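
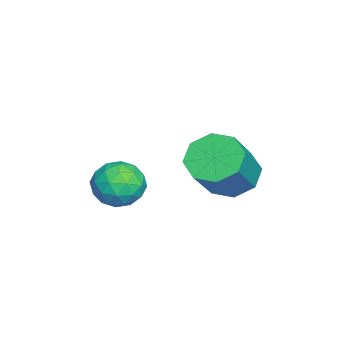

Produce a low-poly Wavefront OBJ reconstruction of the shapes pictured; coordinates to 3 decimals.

v 2.601 0.866 -2.343
v 3.125 1.704 -2.593
v 4.402 1.333 -1.167
v 3.879 0.494 -0.917
v 2.571 1.845 -2.061
v 3.848 1.474 -0.635
v 2.036 1.412 -1.694
v 3.313 1.041 -0.268
v 1.831 0.659 -1.707
v 3.108 0.288 -0.281
v 2.078 0.027 -2.093
v 3.355 -0.344 -0.667
v 2.632 -0.114 -2.625
v 3.909 -0.485 -1.199
v 3.167 0.319 -2.992
v 4.444 -0.052 -1.566
v 3.372 1.072 -2.979
v 4.649 0.701 -1.553
v 4.349 -2.542 -3.224
v 4.672 -2.912 -2.403
v 3.008 -2.188 -2.537
v 3.331 -2.558 -1.716
v 3.71 -1.749 -2.058
v 4.539 -1.967 -2.483
v 3.141 -3.133 -2.457
v 3.97 -3.351 -2.882
v 3.926 -3.277 -1.929
v 4.277 -2.422 -1.682
v 3.403 -2.678 -3.258
v 3.754 -1.823 -3.011
v 4.629 -2.758 -2.874
v 3.051 -2.342 -2.066
v 3.274 -1.867 -2.267
v 3.464 -2.084 -1.785
v 4.55 -2.203 -2.921
v 4.74 -2.42 -2.438
v 4.174 -1.737 -2.235
v 2.94 -2.68 -2.502
v 3.13 -2.897 -2.019
v 4.216 -3.016 -3.155
v 4.406 -3.233 -2.673
v 3.506 -3.363 -2.705
v 4.38 -3.19 -2.112
v 3.591 -2.982 -1.709
v 3.479 -3.32 -2.145
v 3.967 -3.448 -2.394
v 4.586 -2.687 -1.967
v 3.797 -2.479 -1.564
v 4.02 -2.004 -1.765
v 4.508 -2.132 -2.014
v 4.147 -2.902 -1.689
v 3.883 -2.621 -3.376
v 3.094 -2.413 -2.973
v 3.172 -2.968 -2.926
v 3.66 -3.096 -3.175
v 4.089 -2.118 -3.231
v 3.3 -1.91 -2.828
v 3.713 -1.652 -2.546
v 4.201 -1.78 -2.795
v 3.533 -2.198 -3.251
f 2 1 5
f 2 5 3
f 3 5 6
f 3 6 4
f 5 1 7
f 5 7 6
f 6 7 8
f 6 8 4
f 7 1 9
f 7 9 8
f 8 9 10
f 8 10 4
f 9 1 11
f 9 11 10
f 10 11 12
f 10 12 4
f 11 1 13
f 11 13 12
f 12 13 14
f 12 14 4
f 13 1 15
f 13 15 14
f 14 15 16
f 14 16 4
f 15 1 17
f 15 17 16
f 16 17 18
f 16 18 4
f 17 1 2
f 17 2 18
f 18 2 3
f 18 3 4
f 19 56 35
f 56 30 59
f 35 59 24
f 56 59 35
f 19 35 31
f 35 24 36
f 31 36 20
f 35 36 31
f 19 31 40
f 31 20 41
f 40 41 26
f 31 41 40
f 19 40 52
f 40 26 55
f 52 55 29
f 40 55 52
f 19 52 56
f 52 29 60
f 56 60 30
f 52 60 56
f 20 36 47
f 36 24 50
f 47 50 28
f 36 50 47
f 24 59 37
f 59 30 58
f 37 58 23
f 59 58 37
f 30 60 57
f 60 29 53
f 57 53 21
f 60 53 57
f 29 55 54
f 55 26 42
f 54 42 25
f 55 42 54
f 26 41 46
f 41 20 43
f 46 43 27
f 41 43 46
f 22 48 34
f 48 28 49
f 34 49 23
f 48 49 34
f 22 34 32
f 34 23 33
f 32 33 21
f 34 33 32
f 22 32 39
f 32 21 38
f 39 38 25
f 32 38 39
f 22 39 44
f 39 25 45
f 44 45 27
f 39 45 44
f 22 44 48
f 44 27 51
f 48 51 28
f 44 51 48
f 23 49 37
f 49 28 50
f 37 50 24
f 49 50 37
f 21 33 57
f 33 23 58
f 57 58 30
f 33 58 57
f 25 38 54
f 38 21 53
f 54 53 29
f 38 53 54
f 27 45 46
f 45 25 42
f 46 42 26
f 45 42 46
f 28 51 47
f 51 27 43
f 47 43 20
f 51 43 47



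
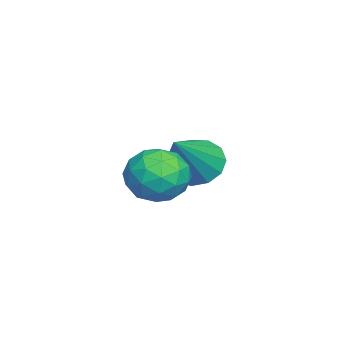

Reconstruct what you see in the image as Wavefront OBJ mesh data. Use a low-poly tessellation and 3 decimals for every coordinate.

v -0.639 -0.33 2.516
v -0.04 -0.359 1.846
v 0.919 -0.69 3.924
v -0.063 0.125 1.995
v -0.27 0.464 2.311
v -0.593 0.552 2.691
v -0.931 0.359 3.016
v -1.177 -0.053 3.183
v -1.251 -0.552 3.137
v -1.131 -0.981 2.895
v -0.855 -1.204 2.532
v -0.51 -1.149 2.165
v -0.206 -0.834 1.909
v 2.553 -0.312 4.054
v 3.19 -1.024 3.849
v 1.71 -0.696 2.771
v 2.347 -1.408 2.566
v 1.763 -1.485 3.346
v 2.283 -1.248 4.139
v 2.617 -0.472 2.481
v 3.137 -0.235 3.274
v 3.23 -1.123 2.876
v 2.702 -1.75 3.411
v 2.198 0.03 3.209
v 1.67 -0.597 3.744
v 2.945 -0.635 4.064
v 1.955 -1.085 2.556
v 1.611 -1.131 3.014
v 1.985 -1.55 2.893
v 2.413 -0.766 4.234
v 2.787 -1.185 4.114
v 1.948 -1.456 3.818
v 2.113 -0.535 2.506
v 2.487 -0.954 2.386
v 2.915 -0.17 3.727
v 3.289 -0.589 3.606
v 2.952 -0.264 2.802
v 3.343 -1.111 3.372
v 2.848 -1.337 2.618
v 3.006 -0.787 2.568
v 3.312 -0.647 3.034
v 3.033 -1.48 3.686
v 2.538 -1.705 2.932
v 2.194 -1.75 3.39
v 2.5 -1.611 3.856
v 3.056 -1.538 3.114
v 2.362 -0.015 3.688
v 1.867 -0.24 2.934
v 2.4 -0.109 2.764
v 2.706 0.03 3.23
v 2.052 -0.383 4.002
v 1.557 -0.609 3.248
v 1.588 -1.073 3.586
v 1.894 -0.933 4.052
v 1.844 -0.182 3.506
f 2 1 4
f 2 4 3
f 4 1 5
f 4 5 3
f 5 1 6
f 5 6 3
f 6 1 7
f 6 7 3
f 7 1 8
f 7 8 3
f 8 1 9
f 8 9 3
f 9 1 10
f 9 10 3
f 10 1 11
f 10 11 3
f 11 1 12
f 11 12 3
f 12 1 13
f 12 13 3
f 13 1 2
f 13 2 3
f 14 51 30
f 51 25 54
f 30 54 19
f 51 54 30
f 14 30 26
f 30 19 31
f 26 31 15
f 30 31 26
f 14 26 35
f 26 15 36
f 35 36 21
f 26 36 35
f 14 35 47
f 35 21 50
f 47 50 24
f 35 50 47
f 14 47 51
f 47 24 55
f 51 55 25
f 47 55 51
f 15 31 42
f 31 19 45
f 42 45 23
f 31 45 42
f 19 54 32
f 54 25 53
f 32 53 18
f 54 53 32
f 25 55 52
f 55 24 48
f 52 48 16
f 55 48 52
f 24 50 49
f 50 21 37
f 49 37 20
f 50 37 49
f 21 36 41
f 36 15 38
f 41 38 22
f 36 38 41
f 17 43 29
f 43 23 44
f 29 44 18
f 43 44 29
f 17 29 27
f 29 18 28
f 27 28 16
f 29 28 27
f 17 27 34
f 27 16 33
f 34 33 20
f 27 33 34
f 17 34 39
f 34 20 40
f 39 40 22
f 34 40 39
f 17 39 43
f 39 22 46
f 43 46 23
f 39 46 43
f 18 44 32
f 44 23 45
f 32 45 19
f 44 45 32
f 16 28 52
f 28 18 53
f 52 53 25
f 28 53 52
f 20 33 49
f 33 16 48
f 49 48 24
f 33 48 49
f 22 40 41
f 40 20 37
f 41 37 21
f 40 37 41
f 23 46 42
f 46 22 38
f 42 38 15
f 46 38 42



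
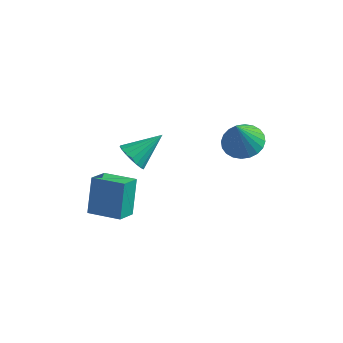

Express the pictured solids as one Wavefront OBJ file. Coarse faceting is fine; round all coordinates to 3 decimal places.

v -2.714 -1.369 -2.465
v -2.956 -0.333 -0.654
v -2.607 -0.203 -3.117
v -2.848 0.832 -1.306
v -0.932 -1.392 -2.214
v -1.173 -0.357 -0.403
v -0.824 -0.227 -2.866
v -1.066 0.809 -1.055
v 4.041 1.892 3.058
v 5.065 2.154 3.225
v 3.939 1.128 4.882
v 4.87 2.498 3.358
v 4.548 2.75 3.446
v 4.15 2.871 3.474
v 3.735 2.843 3.439
v 3.366 2.671 3.346
v 3.101 2.379 3.209
v 2.978 2.013 3.049
v 3.017 1.629 2.891
v 3.213 1.285 2.758
v 3.534 1.033 2.67
v 3.932 0.912 2.642
v 4.347 0.94 2.677
v 4.716 1.113 2.77
v 4.982 1.404 2.907
v 5.104 1.77 3.067
v -1.353 0.905 0.511
v -0.595 0.614 0.123
v -0.307 2.195 1.589
v -0.711 0.911 -0.12
v -0.954 1.207 -0.237
v -1.277 1.443 -0.207
v -1.614 1.572 -0.034
v -1.9 1.569 0.247
v -2.077 1.435 0.58
v -2.111 1.196 0.899
v -1.995 0.899 1.142
v -1.752 0.603 1.259
v -1.43 0.367 1.229
v -1.092 0.238 1.056
v -0.806 0.241 0.775
v -0.629 0.375 0.442
f 2 4 1
f 5 2 1
f 1 4 3
f 3 5 1
f 2 8 4
f 6 2 5
f 6 8 2
f 4 8 3
f 7 5 3
f 3 8 7
f 7 6 5
f 8 6 7
f 10 9 12
f 10 12 11
f 12 9 13
f 12 13 11
f 13 9 14
f 13 14 11
f 14 9 15
f 14 15 11
f 15 9 16
f 15 16 11
f 16 9 17
f 16 17 11
f 17 9 18
f 17 18 11
f 18 9 19
f 18 19 11
f 19 9 20
f 19 20 11
f 20 9 21
f 20 21 11
f 21 9 22
f 21 22 11
f 22 9 23
f 22 23 11
f 23 9 24
f 23 24 11
f 24 9 25
f 24 25 11
f 25 9 26
f 25 26 11
f 26 9 10
f 26 10 11
f 28 27 30
f 28 30 29
f 30 27 31
f 30 31 29
f 31 27 32
f 31 32 29
f 32 27 33
f 32 33 29
f 33 27 34
f 33 34 29
f 34 27 35
f 34 35 29
f 35 27 36
f 35 36 29
f 36 27 37
f 36 37 29
f 37 27 38
f 37 38 29
f 38 27 39
f 38 39 29
f 39 27 40
f 39 40 29
f 40 27 41
f 40 41 29
f 41 27 42
f 41 42 29
f 42 27 28
f 42 28 29



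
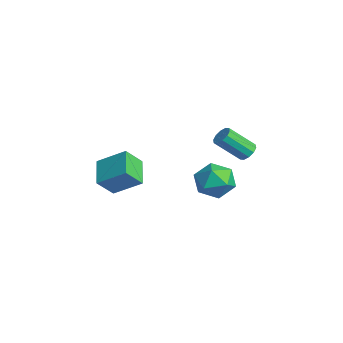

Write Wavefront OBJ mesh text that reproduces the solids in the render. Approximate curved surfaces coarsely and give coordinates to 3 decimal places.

v -0.181 -4.328 1.982
v 0.617 -3.209 2.858
v -0.323 -3.495 1.048
v 0.475 -2.376 1.924
v 1.125 -4.784 1.376
v 1.923 -3.665 2.252
v 0.983 -3.951 0.442
v 1.781 -2.832 1.318
v 0.944 1.522 0.587
v 1.969 1.606 0.247
v 1.211 -0.166 0.973
v 2.236 -0.082 0.633
v 1.922 0.423 1.539
v 1.757 1.466 1.3
v 1.423 -0.026 -0.08
v 1.258 1.017 -0.319
v 2.265 0.649 -0.165
v 2.574 0.927 0.835
v 0.606 0.513 0.385
v 0.915 0.791 1.385
v 1.407 2.415 2.051
v 1.904 2.485 2.278
v 1.549 1.314 3.415
v 1.053 1.245 3.189
v 1.688 2.698 2.43
v 1.333 1.528 3.568
v 1.365 2.804 2.438
v 1.01 1.634 3.575
v 1.058 2.761 2.298
v 0.703 1.591 3.436
v 0.885 2.586 2.064
v 0.53 1.416 3.201
v 0.911 2.346 1.825
v 0.556 1.175 2.962
v 1.127 2.132 1.672
v 0.772 0.962 2.81
v 1.45 2.026 1.665
v 1.095 0.856 2.802
v 1.757 2.069 1.804
v 1.402 0.899 2.942
v 1.93 2.244 2.039
v 1.575 1.074 3.176
f 2 4 1
f 5 2 1
f 1 4 3
f 3 5 1
f 2 8 4
f 6 2 5
f 6 8 2
f 4 8 3
f 7 5 3
f 3 8 7
f 7 6 5
f 8 6 7
f 9 20 14
f 9 14 10
f 9 10 16
f 9 16 19
f 9 19 20
f 10 14 18
f 14 20 13
f 20 19 11
f 19 16 15
f 16 10 17
f 12 18 13
f 12 13 11
f 12 11 15
f 12 15 17
f 12 17 18
f 13 18 14
f 11 13 20
f 15 11 19
f 17 15 16
f 18 17 10
f 22 21 25
f 22 25 23
f 23 25 26
f 23 26 24
f 25 21 27
f 25 27 26
f 26 27 28
f 26 28 24
f 27 21 29
f 27 29 28
f 28 29 30
f 28 30 24
f 29 21 31
f 29 31 30
f 30 31 32
f 30 32 24
f 31 21 33
f 31 33 32
f 32 33 34
f 32 34 24
f 33 21 35
f 33 35 34
f 34 35 36
f 34 36 24
f 35 21 37
f 35 37 36
f 36 37 38
f 36 38 24
f 37 21 39
f 37 39 38
f 38 39 40
f 38 40 24
f 39 21 41
f 39 41 40
f 40 41 42
f 40 42 24
f 41 21 22
f 41 22 42
f 42 22 23
f 42 23 24



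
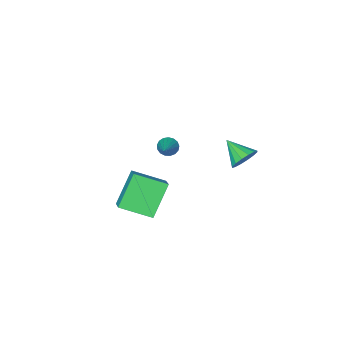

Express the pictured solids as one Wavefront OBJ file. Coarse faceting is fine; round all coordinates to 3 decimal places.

v -3.543 1.745 0.785
v -2.865 1.576 0.301
v -3.337 0.415 1.535
v -2.705 1.796 0.647
v -2.77 2.002 1.03
v -3.042 2.139 1.348
v -3.448 2.171 1.515
v -3.879 2.088 1.487
v -4.22 1.914 1.27
v -4.38 1.694 0.924
v -4.315 1.488 0.541
v -4.043 1.351 0.223
v -3.637 1.319 0.056
v -3.206 1.402 0.084
v 2.51 0.267 1.898
v 2.936 1.12 2.485
v 1.181 1.404 1.208
v 1.607 2.257 1.795
v 3.793 0.763 0.245
v 4.219 1.616 0.832
v 2.464 1.9 -0.445
v 2.89 2.753 0.142
v -0.833 -1.313 1.006
v -0.347 -1.591 0.819
v 0.293 -0.067 2.074
v -0.388 -1.389 0.626
v -0.531 -1.169 0.52
v -0.742 -0.983 0.525
v -0.975 -0.872 0.641
v -1.175 -0.862 0.84
v -1.296 -0.955 1.077
v -1.312 -1.131 1.298
v -1.217 -1.348 1.452
v -1.035 -1.557 1.503
v -0.806 -1.71 1.441
v -0.583 -1.773 1.279
v -0.418 -1.729 1.054
f 2 1 4
f 2 4 3
f 4 1 5
f 4 5 3
f 5 1 6
f 5 6 3
f 6 1 7
f 6 7 3
f 7 1 8
f 7 8 3
f 8 1 9
f 8 9 3
f 9 1 10
f 9 10 3
f 10 1 11
f 10 11 3
f 11 1 12
f 11 12 3
f 12 1 13
f 12 13 3
f 13 1 14
f 13 14 3
f 14 1 2
f 14 2 3
f 16 18 15
f 19 16 15
f 15 18 17
f 17 19 15
f 16 22 18
f 20 16 19
f 20 22 16
f 18 22 17
f 21 19 17
f 17 22 21
f 21 20 19
f 22 20 21
f 24 23 26
f 24 26 25
f 26 23 27
f 26 27 25
f 27 23 28
f 27 28 25
f 28 23 29
f 28 29 25
f 29 23 30
f 29 30 25
f 30 23 31
f 30 31 25
f 31 23 32
f 31 32 25
f 32 23 33
f 32 33 25
f 33 23 34
f 33 34 25
f 34 23 35
f 34 35 25
f 35 23 36
f 35 36 25
f 36 23 37
f 36 37 25
f 37 23 24
f 37 24 25



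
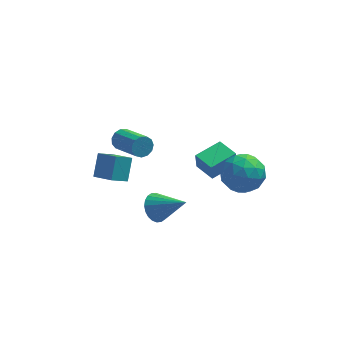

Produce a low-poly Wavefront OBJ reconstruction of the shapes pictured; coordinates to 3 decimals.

v 2.792 -3.235 3.263
v 3.793 -2.915 2.779
v 3.727 -3.985 4.701
v 4.728 -3.665 4.217
v 4.007 -2.864 4.638
v 3.43 -2.401 3.749
v 4.09 -4.499 3.731
v 3.513 -4.036 2.842
v 4.595 -3.697 3.068
v 4.544 -2.686 3.628
v 2.976 -4.214 3.852
v 2.925 -3.203 4.412
v 3.21 -3.009 2.895
v 4.31 -3.891 4.585
v 3.886 -3.42 4.832
v 4.474 -3.232 4.548
v 2.997 -2.707 3.465
v 3.585 -2.519 3.181
v 3.711 -2.489 4.273
v 3.935 -4.381 4.299
v 4.523 -4.193 4.015
v 3.046 -3.668 2.932
v 3.634 -3.48 2.648
v 3.809 -4.411 3.207
v 4.27 -3.281 2.78
v 4.82 -3.722 3.625
v 4.445 -4.212 3.34
v 4.105 -3.939 2.817
v 4.24 -2.687 3.11
v 4.79 -3.128 3.955
v 4.366 -2.657 4.202
v 4.026 -2.384 3.68
v 4.712 -3.146 3.279
v 2.73 -3.772 3.525
v 3.28 -4.213 4.37
v 3.494 -4.516 3.8
v 3.154 -4.243 3.278
v 2.7 -3.178 3.855
v 3.25 -3.619 4.7
v 3.415 -2.961 4.663
v 3.075 -2.688 4.14
v 2.808 -3.754 4.201
v -0.271 -1.793 -0.584
v 0.147 -2.063 -1.274
v 1.151 -2.527 0.564
v 0.273 -1.759 -1.236
v 0.317 -1.46 -1.1
v 0.272 -1.211 -0.884
v 0.143 -1.052 -0.624
v -0.048 -1.005 -0.357
v -0.273 -1.078 -0.125
v -0.498 -1.26 0.038
v -0.689 -1.523 0.105
v -0.815 -1.827 0.068
v -0.859 -2.126 -0.069
v -0.814 -2.374 -0.284
v -0.685 -2.534 -0.545
v -0.494 -2.581 -0.812
v -0.269 -2.508 -1.044
v -0.044 -2.326 -1.206
v 2.462 -1.296 1.181
v 2.39 -1.393 2.154
v 1.741 -0.325 1.224
v 1.67 -0.421 2.197
v 3.71 -0.379 1.363
v 3.639 -0.475 2.336
v 2.99 0.593 1.406
v 2.918 0.496 2.379
v -3.353 1.668 -1.461
v -3.105 2.576 -0.425
v -2.542 2.144 -2.071
v -2.295 3.051 -1.034
v -2.445 0.809 -0.926
v -2.198 1.716 0.111
v -1.635 1.284 -1.535
v -1.387 2.192 -0.499
v -1.863 3.109 0.196
v -1.394 3.201 -0.229
v -0.387 1.702 0.559
v -0.857 1.611 0.984
v -1.314 3.406 0.057
v -0.307 1.907 0.844
v -1.408 3.516 0.387
v -0.401 2.017 1.175
v -1.646 3.497 0.656
v -0.639 1.999 1.444
v -1.954 3.355 0.78
v -0.947 1.857 1.568
v -2.233 3.135 0.718
v -1.226 1.637 1.506
v -2.395 2.907 0.49
v -1.388 1.408 1.278
v -2.388 2.743 0.169
v -1.381 1.244 0.957
v -2.214 2.695 -0.143
v -1.207 1.197 0.645
v -1.93 2.779 -0.348
v -0.923 1.28 0.44
v -1.624 2.968 -0.38
v -0.617 1.469 0.408
f 1 38 17
f 38 12 41
f 17 41 6
f 38 41 17
f 1 17 13
f 17 6 18
f 13 18 2
f 17 18 13
f 1 13 22
f 13 2 23
f 22 23 8
f 13 23 22
f 1 22 34
f 22 8 37
f 34 37 11
f 22 37 34
f 1 34 38
f 34 11 42
f 38 42 12
f 34 42 38
f 2 18 29
f 18 6 32
f 29 32 10
f 18 32 29
f 6 41 19
f 41 12 40
f 19 40 5
f 41 40 19
f 12 42 39
f 42 11 35
f 39 35 3
f 42 35 39
f 11 37 36
f 37 8 24
f 36 24 7
f 37 24 36
f 8 23 28
f 23 2 25
f 28 25 9
f 23 25 28
f 4 30 16
f 30 10 31
f 16 31 5
f 30 31 16
f 4 16 14
f 16 5 15
f 14 15 3
f 16 15 14
f 4 14 21
f 14 3 20
f 21 20 7
f 14 20 21
f 4 21 26
f 21 7 27
f 26 27 9
f 21 27 26
f 4 26 30
f 26 9 33
f 30 33 10
f 26 33 30
f 5 31 19
f 31 10 32
f 19 32 6
f 31 32 19
f 3 15 39
f 15 5 40
f 39 40 12
f 15 40 39
f 7 20 36
f 20 3 35
f 36 35 11
f 20 35 36
f 9 27 28
f 27 7 24
f 28 24 8
f 27 24 28
f 10 33 29
f 33 9 25
f 29 25 2
f 33 25 29
f 44 43 46
f 44 46 45
f 46 43 47
f 46 47 45
f 47 43 48
f 47 48 45
f 48 43 49
f 48 49 45
f 49 43 50
f 49 50 45
f 50 43 51
f 50 51 45
f 51 43 52
f 51 52 45
f 52 43 53
f 52 53 45
f 53 43 54
f 53 54 45
f 54 43 55
f 54 55 45
f 55 43 56
f 55 56 45
f 56 43 57
f 56 57 45
f 57 43 58
f 57 58 45
f 58 43 59
f 58 59 45
f 59 43 60
f 59 60 45
f 60 43 44
f 60 44 45
f 62 64 61
f 65 62 61
f 61 64 63
f 63 65 61
f 62 68 64
f 66 62 65
f 66 68 62
f 64 68 63
f 67 65 63
f 63 68 67
f 67 66 65
f 68 66 67
f 70 72 69
f 73 70 69
f 69 72 71
f 71 73 69
f 70 76 72
f 74 70 73
f 74 76 70
f 72 76 71
f 75 73 71
f 71 76 75
f 75 74 73
f 76 74 75
f 78 77 81
f 78 81 79
f 79 81 82
f 79 82 80
f 81 77 83
f 81 83 82
f 82 83 84
f 82 84 80
f 83 77 85
f 83 85 84
f 84 85 86
f 84 86 80
f 85 77 87
f 85 87 86
f 86 87 88
f 86 88 80
f 87 77 89
f 87 89 88
f 88 89 90
f 88 90 80
f 89 77 91
f 89 91 90
f 90 91 92
f 90 92 80
f 91 77 93
f 91 93 92
f 92 93 94
f 92 94 80
f 93 77 95
f 93 95 94
f 94 95 96
f 94 96 80
f 95 77 97
f 95 97 96
f 96 97 98
f 96 98 80
f 97 77 99
f 97 99 98
f 98 99 100
f 98 100 80
f 99 77 78
f 99 78 100
f 100 78 79
f 100 79 80



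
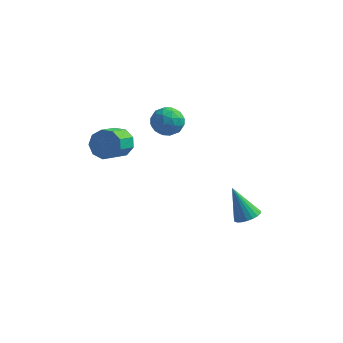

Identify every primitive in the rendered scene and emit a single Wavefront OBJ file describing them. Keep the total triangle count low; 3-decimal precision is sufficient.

v 3.141 2.834 -4.379
v 3.771 2.555 -3.992
v 2.159 3.166 -2.541
v 3.84 2.876 -4.013
v 3.788 3.189 -4.097
v 3.624 3.441 -4.23
v 3.377 3.588 -4.389
v 3.089 3.604 -4.546
v 2.81 3.487 -4.674
v 2.588 3.258 -4.751
v 2.462 2.954 -4.764
v 2.453 2.631 -4.71
v 2.563 2.342 -4.599
v 2.774 2.138 -4.449
v 3.047 2.055 -4.288
v 3.337 2.106 -4.142
v 3.593 2.283 -4.038
v -3.696 1.636 0.933
v -2.902 1.773 1.435
v -3.149 0.442 2.19
v -3.944 0.304 1.687
v -3.408 2.041 1.742
v -3.655 0.71 2.497
v -4.049 2.119 1.67
v -4.296 0.788 2.425
v -4.525 1.971 1.254
v -4.772 0.64 2.008
v -4.614 1.666 0.687
v -4.861 0.335 1.441
v -4.273 1.347 0.235
v -4.52 0.016 0.989
v -3.662 1.163 0.11
v -3.909 -0.169 0.864
v -3.068 1.2 0.369
v -3.315 -0.132 1.124
v -2.768 1.441 0.893
v -3.015 0.109 1.647
v -1.374 2.244 2.505
v -0.779 2.645 3.154
v -1.201 0.855 3.206
v -0.606 1.256 3.855
v -1.548 1.478 3.859
v -1.655 2.336 3.426
v -0.325 1.164 2.934
v -0.432 2.022 2.501
v -0.131 1.978 3.419
v -0.887 2.172 3.991
v -1.093 1.328 2.369
v -1.849 1.522 2.941
v -1.092 2.566 2.768
v -0.888 0.934 3.592
v -1.442 1.064 3.595
v -1.092 1.3 3.976
v -1.606 2.385 2.928
v -1.257 2.621 3.309
v -1.708 1.935 3.724
v -0.723 0.879 3.051
v -0.374 1.115 3.432
v -0.888 2.2 2.384
v -0.538 2.436 2.765
v -0.272 1.565 2.636
v -0.361 2.41 3.305
v -0.259 1.594 3.717
v -0.094 1.539 3.176
v -0.157 2.044 2.921
v -0.805 2.524 3.641
v -0.703 1.708 4.053
v -1.257 1.838 4.056
v -1.32 2.343 3.801
v -0.424 2.132 3.797
v -1.277 1.792 2.307
v -1.175 0.976 2.719
v -0.66 1.157 2.559
v -0.723 1.662 2.304
v -1.721 1.906 2.643
v -1.619 1.09 3.055
v -1.823 1.456 3.439
v -1.886 1.961 3.184
v -1.556 1.368 2.563
f 2 1 4
f 2 4 3
f 4 1 5
f 4 5 3
f 5 1 6
f 5 6 3
f 6 1 7
f 6 7 3
f 7 1 8
f 7 8 3
f 8 1 9
f 8 9 3
f 9 1 10
f 9 10 3
f 10 1 11
f 10 11 3
f 11 1 12
f 11 12 3
f 12 1 13
f 12 13 3
f 13 1 14
f 13 14 3
f 14 1 15
f 14 15 3
f 15 1 16
f 15 16 3
f 16 1 17
f 16 17 3
f 17 1 2
f 17 2 3
f 19 18 22
f 19 22 20
f 20 22 23
f 20 23 21
f 22 18 24
f 22 24 23
f 23 24 25
f 23 25 21
f 24 18 26
f 24 26 25
f 25 26 27
f 25 27 21
f 26 18 28
f 26 28 27
f 27 28 29
f 27 29 21
f 28 18 30
f 28 30 29
f 29 30 31
f 29 31 21
f 30 18 32
f 30 32 31
f 31 32 33
f 31 33 21
f 32 18 34
f 32 34 33
f 33 34 35
f 33 35 21
f 34 18 36
f 34 36 35
f 35 36 37
f 35 37 21
f 36 18 19
f 36 19 37
f 37 19 20
f 37 20 21
f 38 75 54
f 75 49 78
f 54 78 43
f 75 78 54
f 38 54 50
f 54 43 55
f 50 55 39
f 54 55 50
f 38 50 59
f 50 39 60
f 59 60 45
f 50 60 59
f 38 59 71
f 59 45 74
f 71 74 48
f 59 74 71
f 38 71 75
f 71 48 79
f 75 79 49
f 71 79 75
f 39 55 66
f 55 43 69
f 66 69 47
f 55 69 66
f 43 78 56
f 78 49 77
f 56 77 42
f 78 77 56
f 49 79 76
f 79 48 72
f 76 72 40
f 79 72 76
f 48 74 73
f 74 45 61
f 73 61 44
f 74 61 73
f 45 60 65
f 60 39 62
f 65 62 46
f 60 62 65
f 41 67 53
f 67 47 68
f 53 68 42
f 67 68 53
f 41 53 51
f 53 42 52
f 51 52 40
f 53 52 51
f 41 51 58
f 51 40 57
f 58 57 44
f 51 57 58
f 41 58 63
f 58 44 64
f 63 64 46
f 58 64 63
f 41 63 67
f 63 46 70
f 67 70 47
f 63 70 67
f 42 68 56
f 68 47 69
f 56 69 43
f 68 69 56
f 40 52 76
f 52 42 77
f 76 77 49
f 52 77 76
f 44 57 73
f 57 40 72
f 73 72 48
f 57 72 73
f 46 64 65
f 64 44 61
f 65 61 45
f 64 61 65
f 47 70 66
f 70 46 62
f 66 62 39
f 70 62 66



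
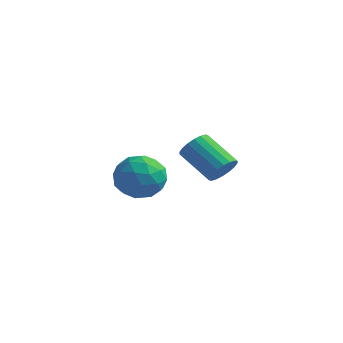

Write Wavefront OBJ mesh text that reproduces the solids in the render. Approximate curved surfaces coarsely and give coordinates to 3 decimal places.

v -3.009 0.657 -1.029
v -2.403 1.59 -1.091
v -1.737 -0.23 -1.949
v -1.131 0.703 -2.011
v -1.267 0.191 -1.03
v -2.053 0.74 -0.462
v -2.087 0.62 -2.578
v -2.873 1.169 -2.01
v -1.833 1.568 -2.049
v -1.326 1.303 -1.092
v -2.814 0.057 -1.948
v -2.307 -0.208 -0.991
v -2.818 1.202 -0.98
v -1.322 0.158 -2.06
v -1.402 -0.142 -1.484
v -1.046 0.406 -1.521
v -2.612 0.702 -0.609
v -2.256 1.25 -0.646
v -1.588 0.428 -0.61
v -1.884 0.11 -2.394
v -1.528 0.658 -2.431
v -3.094 0.954 -1.519
v -2.738 1.502 -1.556
v -2.552 0.932 -2.43
v -2.127 1.737 -1.579
v -1.379 1.215 -2.119
v -1.941 1.167 -2.453
v -2.403 1.489 -2.119
v -1.829 1.581 -1.017
v -1.081 1.059 -1.557
v -1.161 0.759 -0.981
v -1.623 1.081 -0.647
v -1.494 1.568 -1.579
v -3.059 0.301 -1.483
v -2.311 -0.221 -2.023
v -2.517 0.279 -2.393
v -2.979 0.601 -2.059
v -2.761 0.145 -0.921
v -2.013 -0.377 -1.461
v -1.737 -0.129 -0.921
v -2.199 0.193 -0.587
v -2.646 -0.208 -1.461
v 2.713 -0.844 0.552
v 3.022 -0.403 0.95
v 1.656 -0.274 1.867
v 1.347 -0.716 1.468
v 2.898 -0.229 0.742
v 1.532 -0.101 1.658
v 2.738 -0.177 0.496
v 1.372 -0.049 1.412
v 2.573 -0.257 0.261
v 1.207 -0.129 1.177
v 2.436 -0.454 0.083
v 1.07 -0.325 1
v 2.353 -0.727 -0.001
v 0.987 -0.599 0.915
v 2.342 -1.024 0.024
v 0.976 -0.896 0.94
v 2.404 -1.286 0.153
v 1.038 -1.157 1.07
v 2.528 -1.459 0.362
v 1.162 -1.331 1.278
v 2.688 -1.511 0.608
v 1.322 -1.383 1.524
v 2.853 -1.431 0.843
v 1.487 -1.303 1.759
v 2.99 -1.235 1.02
v 1.624 -1.106 1.937
v 3.073 -0.961 1.105
v 1.707 -0.833 2.021
v 3.084 -0.664 1.08
v 1.718 -0.536 1.996
f 1 38 17
f 38 12 41
f 17 41 6
f 38 41 17
f 1 17 13
f 17 6 18
f 13 18 2
f 17 18 13
f 1 13 22
f 13 2 23
f 22 23 8
f 13 23 22
f 1 22 34
f 22 8 37
f 34 37 11
f 22 37 34
f 1 34 38
f 34 11 42
f 38 42 12
f 34 42 38
f 2 18 29
f 18 6 32
f 29 32 10
f 18 32 29
f 6 41 19
f 41 12 40
f 19 40 5
f 41 40 19
f 12 42 39
f 42 11 35
f 39 35 3
f 42 35 39
f 11 37 36
f 37 8 24
f 36 24 7
f 37 24 36
f 8 23 28
f 23 2 25
f 28 25 9
f 23 25 28
f 4 30 16
f 30 10 31
f 16 31 5
f 30 31 16
f 4 16 14
f 16 5 15
f 14 15 3
f 16 15 14
f 4 14 21
f 14 3 20
f 21 20 7
f 14 20 21
f 4 21 26
f 21 7 27
f 26 27 9
f 21 27 26
f 4 26 30
f 26 9 33
f 30 33 10
f 26 33 30
f 5 31 19
f 31 10 32
f 19 32 6
f 31 32 19
f 3 15 39
f 15 5 40
f 39 40 12
f 15 40 39
f 7 20 36
f 20 3 35
f 36 35 11
f 20 35 36
f 9 27 28
f 27 7 24
f 28 24 8
f 27 24 28
f 10 33 29
f 33 9 25
f 29 25 2
f 33 25 29
f 44 43 47
f 44 47 45
f 45 47 48
f 45 48 46
f 47 43 49
f 47 49 48
f 48 49 50
f 48 50 46
f 49 43 51
f 49 51 50
f 50 51 52
f 50 52 46
f 51 43 53
f 51 53 52
f 52 53 54
f 52 54 46
f 53 43 55
f 53 55 54
f 54 55 56
f 54 56 46
f 55 43 57
f 55 57 56
f 56 57 58
f 56 58 46
f 57 43 59
f 57 59 58
f 58 59 60
f 58 60 46
f 59 43 61
f 59 61 60
f 60 61 62
f 60 62 46
f 61 43 63
f 61 63 62
f 62 63 64
f 62 64 46
f 63 43 65
f 63 65 64
f 64 65 66
f 64 66 46
f 65 43 67
f 65 67 66
f 66 67 68
f 66 68 46
f 67 43 69
f 67 69 68
f 68 69 70
f 68 70 46
f 69 43 71
f 69 71 70
f 70 71 72
f 70 72 46
f 71 43 44
f 71 44 72
f 72 44 45
f 72 45 46



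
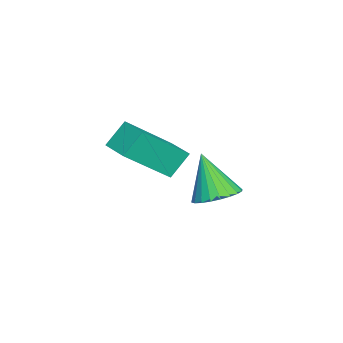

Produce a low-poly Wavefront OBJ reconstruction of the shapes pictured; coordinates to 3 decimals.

v -0.24 1.311 -4.527
v 0.516 0.939 -4.41
v -0.78 0.709 -2.953
v 0.569 1.238 -4.277
v 0.5 1.548 -4.182
v 0.318 1.822 -4.14
v 0.052 2.018 -4.156
v -0.26 2.107 -4.229
v -0.568 2.075 -4.348
v -0.826 1.926 -4.493
v -0.995 1.683 -4.644
v -1.049 1.384 -4.777
v -0.98 1.074 -4.872
v -0.798 0.8 -4.914
v -0.531 0.604 -4.898
v -0.22 0.515 -4.825
v 0.088 0.548 -4.706
v 0.347 0.697 -4.561
v 1.87 -0.343 -2.05
v 1.365 0.145 -1.27
v 2.613 0.339 -1.997
v 2.108 0.827 -1.217
v 2.892 -1.567 -0.623
v 2.387 -1.079 0.157
v 3.635 -0.885 -0.57
v 3.13 -0.397 0.21
f 2 1 4
f 2 4 3
f 4 1 5
f 4 5 3
f 5 1 6
f 5 6 3
f 6 1 7
f 6 7 3
f 7 1 8
f 7 8 3
f 8 1 9
f 8 9 3
f 9 1 10
f 9 10 3
f 10 1 11
f 10 11 3
f 11 1 12
f 11 12 3
f 12 1 13
f 12 13 3
f 13 1 14
f 13 14 3
f 14 1 15
f 14 15 3
f 15 1 16
f 15 16 3
f 16 1 17
f 16 17 3
f 17 1 18
f 17 18 3
f 18 1 2
f 18 2 3
f 20 22 19
f 23 20 19
f 19 22 21
f 21 23 19
f 20 26 22
f 24 20 23
f 24 26 20
f 22 26 21
f 25 23 21
f 21 26 25
f 25 24 23
f 26 24 25



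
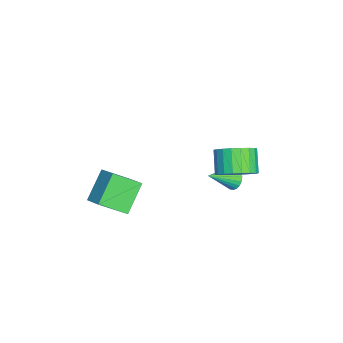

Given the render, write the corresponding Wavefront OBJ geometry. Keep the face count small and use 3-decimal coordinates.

v -1.351 -2.819 0.976
v -1.087 -3.934 1.815
v -0.681 -2.286 1.473
v -0.416 -3.401 2.312
v -0.284 -3.279 0.028
v -0.019 -4.394 0.867
v 0.387 -2.746 0.525
v 0.651 -3.861 1.364
v -3.888 1.147 -1.318
v -3.423 1.179 -1.663
v -3.332 0.133 -0.662
v -3.363 1.32 -1.496
v -3.384 1.434 -1.302
v -3.481 1.505 -1.11
v -3.64 1.521 -0.95
v -3.837 1.48 -0.846
v -4.042 1.389 -0.814
v -4.223 1.261 -0.859
v -4.353 1.116 -0.973
v -4.412 0.975 -1.14
v -4.392 0.861 -1.334
v -4.295 0.79 -1.526
v -4.135 0.774 -1.686
v -3.939 0.814 -1.79
v -3.734 0.905 -1.822
v -3.553 1.034 -1.778
v 0.08 1.45 3.292
v 0.588 1.669 3.925
v -0.253 1.549 4.64
v -0.76 1.33 4.008
v 0.459 1.977 3.825
v -0.382 1.858 4.541
v 0.264 2.195 3.633
v -0.576 2.075 4.349
v 0.038 2.284 3.382
v -0.802 2.164 4.098
v -0.181 2.229 3.116
v -1.021 2.109 3.831
v -0.355 2.038 2.88
v -1.195 1.919 3.595
v -0.453 1.747 2.715
v -1.294 1.627 3.431
v -0.46 1.404 2.65
v -1.3 1.284 3.366
v -0.373 1.068 2.697
v -1.213 0.949 3.412
v -0.207 0.799 2.846
v -1.048 0.679 3.561
v 0.008 0.643 3.072
v -0.833 0.523 3.787
v 0.235 0.625 3.336
v -0.605 0.506 4.052
v 0.436 0.751 3.593
v -0.404 0.631 4.309
v 0.575 0.997 3.798
v -0.265 0.878 4.513
v 0.629 1.322 3.916
v -0.212 1.202 4.631
f 2 4 1
f 5 2 1
f 1 4 3
f 3 5 1
f 2 8 4
f 6 2 5
f 6 8 2
f 4 8 3
f 7 5 3
f 3 8 7
f 7 6 5
f 8 6 7
f 10 9 12
f 10 12 11
f 12 9 13
f 12 13 11
f 13 9 14
f 13 14 11
f 14 9 15
f 14 15 11
f 15 9 16
f 15 16 11
f 16 9 17
f 16 17 11
f 17 9 18
f 17 18 11
f 18 9 19
f 18 19 11
f 19 9 20
f 19 20 11
f 20 9 21
f 20 21 11
f 21 9 22
f 21 22 11
f 22 9 23
f 22 23 11
f 23 9 24
f 23 24 11
f 24 9 25
f 24 25 11
f 25 9 26
f 25 26 11
f 26 9 10
f 26 10 11
f 28 27 31
f 28 31 29
f 29 31 32
f 29 32 30
f 31 27 33
f 31 33 32
f 32 33 34
f 32 34 30
f 33 27 35
f 33 35 34
f 34 35 36
f 34 36 30
f 35 27 37
f 35 37 36
f 36 37 38
f 36 38 30
f 37 27 39
f 37 39 38
f 38 39 40
f 38 40 30
f 39 27 41
f 39 41 40
f 40 41 42
f 40 42 30
f 41 27 43
f 41 43 42
f 42 43 44
f 42 44 30
f 43 27 45
f 43 45 44
f 44 45 46
f 44 46 30
f 45 27 47
f 45 47 46
f 46 47 48
f 46 48 30
f 47 27 49
f 47 49 48
f 48 49 50
f 48 50 30
f 49 27 51
f 49 51 50
f 50 51 52
f 50 52 30
f 51 27 53
f 51 53 52
f 52 53 54
f 52 54 30
f 53 27 55
f 53 55 54
f 54 55 56
f 54 56 30
f 55 27 57
f 55 57 56
f 56 57 58
f 56 58 30
f 57 27 28
f 57 28 58
f 58 28 29
f 58 29 30



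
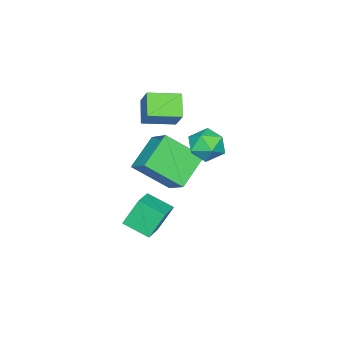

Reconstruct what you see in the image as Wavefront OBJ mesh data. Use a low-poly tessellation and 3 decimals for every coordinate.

v -0.141 -1.806 3.228
v 0.44 -1.083 4.29
v 0.66 -1.252 2.412
v 1.241 -0.53 3.474
v 0.859 -2.93 3.446
v 1.44 -2.208 4.508
v 1.66 -2.377 2.63
v 2.241 -1.654 3.692
v 2.388 -1.328 2.556
v 2.936 -0.279 3.376
v 1.604 0.07 1.293
v 2.153 1.118 2.113
v 3.927 -1.358 1.567
v 4.476 -0.31 2.387
v 3.144 0.039 0.304
v 3.692 1.088 1.124
v 3.385 -1.749 -2.058
v 2.825 -1.288 -0.767
v 3.201 -0.526 -2.574
v 2.642 -0.065 -1.283
v 4.538 -1.415 -1.677
v 3.979 -0.954 -0.386
v 4.355 -0.192 -2.193
v 3.795 0.269 -0.902
v 2.663 2.449 3.127
v 3.403 2.265 3.612
v 2.237 1.055 3.248
v 2.977 0.871 3.733
v 2.326 1.393 4.081
v 2.59 2.255 4.007
v 3.05 1.065 2.853
v 3.314 1.927 2.779
v 3.643 1.41 3.443
v 3.195 1.612 4.202
v 2.445 1.708 2.658
v 1.997 1.91 3.417
f 2 4 1
f 5 2 1
f 1 4 3
f 3 5 1
f 2 8 4
f 6 2 5
f 6 8 2
f 4 8 3
f 7 5 3
f 3 8 7
f 7 6 5
f 8 6 7
f 10 12 9
f 13 10 9
f 9 12 11
f 11 13 9
f 10 16 12
f 14 10 13
f 14 16 10
f 12 16 11
f 15 13 11
f 11 16 15
f 15 14 13
f 16 14 15
f 18 20 17
f 21 18 17
f 17 20 19
f 19 21 17
f 18 24 20
f 22 18 21
f 22 24 18
f 20 24 19
f 23 21 19
f 19 24 23
f 23 22 21
f 24 22 23
f 25 36 30
f 25 30 26
f 25 26 32
f 25 32 35
f 25 35 36
f 26 30 34
f 30 36 29
f 36 35 27
f 35 32 31
f 32 26 33
f 28 34 29
f 28 29 27
f 28 27 31
f 28 31 33
f 28 33 34
f 29 34 30
f 27 29 36
f 31 27 35
f 33 31 32
f 34 33 26



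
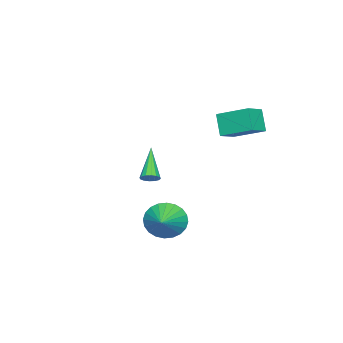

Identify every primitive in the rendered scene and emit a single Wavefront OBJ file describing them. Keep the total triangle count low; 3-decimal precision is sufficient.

v 1.682 0.516 -3.696
v 2.124 0.243 -4.585
v 3.038 0.984 -3.164
v 2.023 0.624 -4.661
v 1.869 0.989 -4.591
v 1.687 1.282 -4.384
v 1.504 1.457 -4.073
v 1.348 1.49 -3.704
v 1.243 1.374 -3.333
v 1.205 1.128 -3.018
v 1.239 0.788 -2.806
v 1.341 0.407 -2.73
v 1.495 0.042 -2.8
v 1.677 -0.25 -3.007
v 1.86 -0.426 -3.318
v 2.016 -0.459 -3.687
v 2.121 -0.343 -4.058
v 2.159 -0.097 -4.373
v -4.721 0.664 0.7
v -3.633 0.457 1.107
v -4.663 2.342 1.401
v -3.575 2.135 1.807
v -4.205 1.125 -0.447
v -3.117 0.918 -0.041
v -4.147 2.803 0.253
v -3.059 2.596 0.66
v -2.843 -2.659 -3.441
v -2.469 -2.932 -3.227
v -4.137 -3.281 -1.979
v -2.454 -2.694 -3.113
v -2.544 -2.447 -3.087
v -2.713 -2.257 -3.156
v -2.918 -2.174 -3.302
v -3.102 -2.222 -3.485
v -3.216 -2.387 -3.656
v -3.231 -2.624 -3.77
v -3.142 -2.871 -3.796
v -2.972 -3.062 -3.727
v -2.768 -3.144 -3.581
v -2.584 -3.096 -3.398
f 2 1 4
f 2 4 3
f 4 1 5
f 4 5 3
f 5 1 6
f 5 6 3
f 6 1 7
f 6 7 3
f 7 1 8
f 7 8 3
f 8 1 9
f 8 9 3
f 9 1 10
f 9 10 3
f 10 1 11
f 10 11 3
f 11 1 12
f 11 12 3
f 12 1 13
f 12 13 3
f 13 1 14
f 13 14 3
f 14 1 15
f 14 15 3
f 15 1 16
f 15 16 3
f 16 1 17
f 16 17 3
f 17 1 18
f 17 18 3
f 18 1 2
f 18 2 3
f 20 22 19
f 23 20 19
f 19 22 21
f 21 23 19
f 20 26 22
f 24 20 23
f 24 26 20
f 22 26 21
f 25 23 21
f 21 26 25
f 25 24 23
f 26 24 25
f 28 27 30
f 28 30 29
f 30 27 31
f 30 31 29
f 31 27 32
f 31 32 29
f 32 27 33
f 32 33 29
f 33 27 34
f 33 34 29
f 34 27 35
f 34 35 29
f 35 27 36
f 35 36 29
f 36 27 37
f 36 37 29
f 37 27 38
f 37 38 29
f 38 27 39
f 38 39 29
f 39 27 40
f 39 40 29
f 40 27 28
f 40 28 29



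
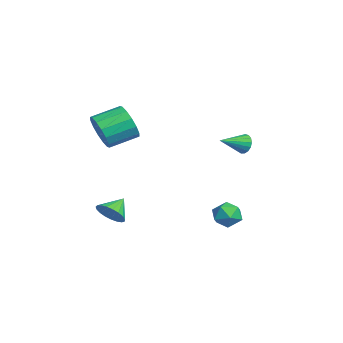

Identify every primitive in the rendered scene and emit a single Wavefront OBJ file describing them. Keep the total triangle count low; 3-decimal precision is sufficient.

v -0.342 4.088 1.626
v -0.073 4.37 2.095
v 0.142 2.812 2.114
v -0.34 4.307 2.195
v -0.607 4.194 2.165
v -0.814 4.057 2.011
v -0.912 3.927 1.769
v -0.88 3.834 1.494
v -0.725 3.799 1.249
v -0.482 3.831 1.091
v -0.206 3.921 1.055
v 0.038 4.05 1.15
v 0.195 4.188 1.354
v 0.229 4.303 1.62
v 0.133 4.368 1.887
v 3.842 2.998 -0.727
v 4.35 2.555 -1.175
v 2.83 2.545 -1.425
v 3.338 2.102 -1.873
v 3.212 1.911 -1.096
v 3.837 2.191 -0.665
v 3.343 2.909 -1.935
v 3.968 3.189 -1.504
v 4.041 2.5 -1.922
v 3.96 1.883 -1.404
v 3.22 3.217 -1.196
v 3.139 2.6 -0.678
v 1.078 -2.565 -1.986
v 1.686 -2.524 -1.438
v 0.422 -1.835 -1.314
v 1.761 -2.264 -1.646
v 1.718 -2.057 -1.913
v 1.564 -1.938 -2.193
v 1.326 -1.927 -2.437
v 1.045 -2.026 -2.603
v 0.77 -2.219 -2.663
v 0.549 -2.471 -2.605
v 0.418 -2.74 -2.441
v 0.402 -2.978 -2.197
v 0.503 -3.145 -1.918
v 0.703 -3.212 -1.65
v 0.968 -3.167 -1.44
v 1.252 -3.018 -1.325
v 1.506 -2.79 -1.324
v 1.414 -3.057 3.479
v 1.88 -2.671 2.657
v 1.611 -1.236 3.18
v 1.146 -1.623 4.001
v 1.372 -2.715 2.519
v 1.104 -1.281 3.041
v 0.876 -2.851 2.637
v 0.607 -1.417 3.16
v 0.524 -3.043 2.981
v 0.255 -1.608 3.504
v 0.411 -3.238 3.458
v 0.142 -1.803 3.981
v 0.566 -3.385 3.941
v 0.298 -1.95 4.464
v 0.949 -3.444 4.3
v 0.68 -2.009 4.823
v 1.456 -3.399 4.439
v 1.188 -1.965 4.961
v 1.953 -3.263 4.32
v 1.684 -1.829 4.843
v 2.305 -3.072 3.976
v 2.036 -1.637 4.499
v 2.418 -2.877 3.499
v 2.149 -1.442 4.022
v 2.262 -2.73 3.016
v 1.994 -1.295 3.539
f 2 1 4
f 2 4 3
f 4 1 5
f 4 5 3
f 5 1 6
f 5 6 3
f 6 1 7
f 6 7 3
f 7 1 8
f 7 8 3
f 8 1 9
f 8 9 3
f 9 1 10
f 9 10 3
f 10 1 11
f 10 11 3
f 11 1 12
f 11 12 3
f 12 1 13
f 12 13 3
f 13 1 14
f 13 14 3
f 14 1 15
f 14 15 3
f 15 1 2
f 15 2 3
f 16 27 21
f 16 21 17
f 16 17 23
f 16 23 26
f 16 26 27
f 17 21 25
f 21 27 20
f 27 26 18
f 26 23 22
f 23 17 24
f 19 25 20
f 19 20 18
f 19 18 22
f 19 22 24
f 19 24 25
f 20 25 21
f 18 20 27
f 22 18 26
f 24 22 23
f 25 24 17
f 29 28 31
f 29 31 30
f 31 28 32
f 31 32 30
f 32 28 33
f 32 33 30
f 33 28 34
f 33 34 30
f 34 28 35
f 34 35 30
f 35 28 36
f 35 36 30
f 36 28 37
f 36 37 30
f 37 28 38
f 37 38 30
f 38 28 39
f 38 39 30
f 39 28 40
f 39 40 30
f 40 28 41
f 40 41 30
f 41 28 42
f 41 42 30
f 42 28 43
f 42 43 30
f 43 28 44
f 43 44 30
f 44 28 29
f 44 29 30
f 46 45 49
f 46 49 47
f 47 49 50
f 47 50 48
f 49 45 51
f 49 51 50
f 50 51 52
f 50 52 48
f 51 45 53
f 51 53 52
f 52 53 54
f 52 54 48
f 53 45 55
f 53 55 54
f 54 55 56
f 54 56 48
f 55 45 57
f 55 57 56
f 56 57 58
f 56 58 48
f 57 45 59
f 57 59 58
f 58 59 60
f 58 60 48
f 59 45 61
f 59 61 60
f 60 61 62
f 60 62 48
f 61 45 63
f 61 63 62
f 62 63 64
f 62 64 48
f 63 45 65
f 63 65 64
f 64 65 66
f 64 66 48
f 65 45 67
f 65 67 66
f 66 67 68
f 66 68 48
f 67 45 69
f 67 69 68
f 68 69 70
f 68 70 48
f 69 45 46
f 69 46 70
f 70 46 47
f 70 47 48



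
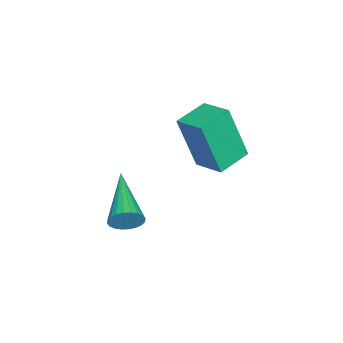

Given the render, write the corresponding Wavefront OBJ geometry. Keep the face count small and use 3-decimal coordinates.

v -3.451 3.811 -1.229
v -3.31 3.253 0.603
v -2.978 4.728 -0.985
v -2.838 4.17 0.846
v -2.442 3.35 -1.446
v -2.302 2.792 0.385
v -1.97 4.267 -1.203
v -1.829 3.709 0.629
v 0.953 2.571 -1.613
v 1.212 2.39 -1.187
v -0.653 1.749 -0.987
v 1.145 2.573 -1.119
v 1.048 2.756 -1.126
v 0.938 2.911 -1.207
v 0.829 3.014 -1.349
v 0.74 3.049 -1.532
v 0.683 3.012 -1.728
v 0.667 2.908 -1.906
v 0.695 2.752 -2.039
v 0.762 2.569 -2.107
v 0.858 2.386 -2.1
v 0.969 2.231 -2.019
v 1.077 2.128 -1.876
v 1.167 2.092 -1.693
v 1.224 2.13 -1.498
v 1.24 2.234 -1.32
f 2 4 1
f 5 2 1
f 1 4 3
f 3 5 1
f 2 8 4
f 6 2 5
f 6 8 2
f 4 8 3
f 7 5 3
f 3 8 7
f 7 6 5
f 8 6 7
f 10 9 12
f 10 12 11
f 12 9 13
f 12 13 11
f 13 9 14
f 13 14 11
f 14 9 15
f 14 15 11
f 15 9 16
f 15 16 11
f 16 9 17
f 16 17 11
f 17 9 18
f 17 18 11
f 18 9 19
f 18 19 11
f 19 9 20
f 19 20 11
f 20 9 21
f 20 21 11
f 21 9 22
f 21 22 11
f 22 9 23
f 22 23 11
f 23 9 24
f 23 24 11
f 24 9 25
f 24 25 11
f 25 9 26
f 25 26 11
f 26 9 10
f 26 10 11



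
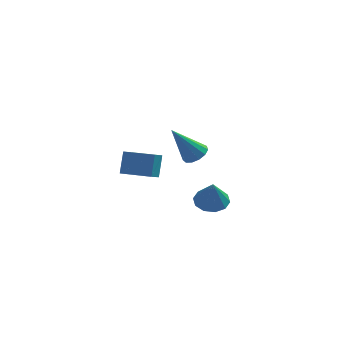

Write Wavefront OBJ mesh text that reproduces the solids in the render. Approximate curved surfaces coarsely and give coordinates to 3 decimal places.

v 0.312 3.179 -4.718
v 1.014 2.551 -4.949
v 0.368 2.661 -3.142
v 1.273 3.067 -4.789
v 1.165 3.626 -4.601
v 0.731 4.015 -4.458
v 0.137 4.084 -4.414
v -0.39 3.807 -4.486
v -0.649 3.291 -4.647
v -0.541 2.732 -4.835
v -0.107 2.344 -4.978
v 0.487 2.275 -5.022
v -3.979 1.054 -1.277
v -4.348 0.43 -0.832
v -3.811 1.77 -0.133
v -4.18 1.147 0.312
v -2.4 0.293 -1.032
v -2.769 -0.33 -0.587
v -2.232 1.01 0.112
v -2.601 0.386 0.557
v -0.597 -1.162 1.621
v 0.011 -1.297 2.002
v -1.763 -1.338 3.419
v -0.042 -0.889 2.008
v -0.27 -0.568 1.891
v -0.603 -0.436 1.688
v -0.934 -0.534 1.464
v -1.158 -0.832 1.29
v -1.204 -1.235 1.221
v -1.057 -1.615 1.279
v -0.765 -1.851 1.445
v -0.419 -1.869 1.668
v -0.13 -1.662 1.875
f 2 1 4
f 2 4 3
f 4 1 5
f 4 5 3
f 5 1 6
f 5 6 3
f 6 1 7
f 6 7 3
f 7 1 8
f 7 8 3
f 8 1 9
f 8 9 3
f 9 1 10
f 9 10 3
f 10 1 11
f 10 11 3
f 11 1 12
f 11 12 3
f 12 1 2
f 12 2 3
f 14 16 13
f 17 14 13
f 13 16 15
f 15 17 13
f 14 20 16
f 18 14 17
f 18 20 14
f 16 20 15
f 19 17 15
f 15 20 19
f 19 18 17
f 20 18 19
f 22 21 24
f 22 24 23
f 24 21 25
f 24 25 23
f 25 21 26
f 25 26 23
f 26 21 27
f 26 27 23
f 27 21 28
f 27 28 23
f 28 21 29
f 28 29 23
f 29 21 30
f 29 30 23
f 30 21 31
f 30 31 23
f 31 21 32
f 31 32 23
f 32 21 33
f 32 33 23
f 33 21 22
f 33 22 23



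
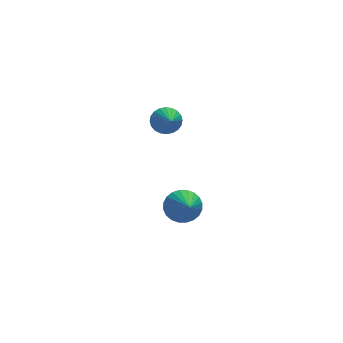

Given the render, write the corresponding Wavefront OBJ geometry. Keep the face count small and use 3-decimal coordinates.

v 0.989 -2.945 1.132
v 1.646 -3.35 0.613
v 0.871 -4.335 2.068
v 1.846 -3.193 0.872
v 1.916 -2.998 1.17
v 1.845 -2.795 1.462
v 1.644 -2.615 1.704
v 1.342 -2.485 1.859
v 0.987 -2.425 1.904
v 0.632 -2.445 1.831
v 0.332 -2.54 1.651
v 0.131 -2.697 1.393
v 0.061 -2.892 1.095
v 0.132 -3.095 0.802
v 0.334 -3.275 0.56
v 0.635 -3.404 0.405
v 0.99 -3.464 0.361
v 1.345 -3.445 0.434
v 2.131 3.147 2.913
v 2.828 2.876 2.602
v 1.989 1.893 3.687
v 2.93 3.024 2.862
v 2.911 3.192 3.129
v 2.772 3.352 3.364
v 2.536 3.481 3.53
v 2.239 3.56 3.602
v 1.925 3.575 3.569
v 1.642 3.525 3.436
v 1.434 3.418 3.224
v 1.332 3.269 2.965
v 1.352 3.102 2.697
v 1.49 2.942 2.463
v 1.726 2.812 2.297
v 2.024 2.734 2.225
v 2.338 2.719 2.257
v 2.62 2.768 2.39
f 2 1 4
f 2 4 3
f 4 1 5
f 4 5 3
f 5 1 6
f 5 6 3
f 6 1 7
f 6 7 3
f 7 1 8
f 7 8 3
f 8 1 9
f 8 9 3
f 9 1 10
f 9 10 3
f 10 1 11
f 10 11 3
f 11 1 12
f 11 12 3
f 12 1 13
f 12 13 3
f 13 1 14
f 13 14 3
f 14 1 15
f 14 15 3
f 15 1 16
f 15 16 3
f 16 1 17
f 16 17 3
f 17 1 18
f 17 18 3
f 18 1 2
f 18 2 3
f 20 19 22
f 20 22 21
f 22 19 23
f 22 23 21
f 23 19 24
f 23 24 21
f 24 19 25
f 24 25 21
f 25 19 26
f 25 26 21
f 26 19 27
f 26 27 21
f 27 19 28
f 27 28 21
f 28 19 29
f 28 29 21
f 29 19 30
f 29 30 21
f 30 19 31
f 30 31 21
f 31 19 32
f 31 32 21
f 32 19 33
f 32 33 21
f 33 19 34
f 33 34 21
f 34 19 35
f 34 35 21
f 35 19 36
f 35 36 21
f 36 19 20
f 36 20 21



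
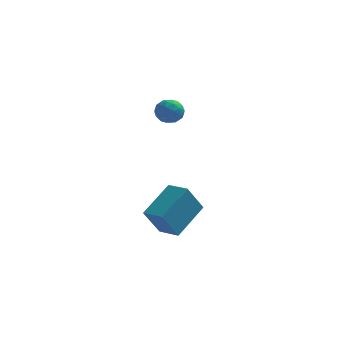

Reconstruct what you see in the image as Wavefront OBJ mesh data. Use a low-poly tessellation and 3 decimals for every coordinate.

v 2.758 -2.175 -2.083
v 2.185 -2.703 -0.801
v 1.919 -1.594 -2.218
v 1.346 -2.121 -0.936
v 3.574 -0.779 -1.144
v 3.001 -1.306 0.138
v 2.735 -0.197 -1.279
v 2.162 -0.725 0.003
v 1.638 4.136 2.157
v 2.181 3.723 2.128
v 0.999 3.277 2.432
v 1.542 2.864 2.403
v 1.494 3.33 2.9
v 1.889 3.861 2.73
v 1.291 3.139 1.83
v 1.686 3.67 1.66
v 1.967 3.106 1.926
v 2.093 3.225 2.587
v 1.087 3.775 1.973
v 1.213 3.894 2.634
v 1.965 4.005 2.118
v 1.215 2.995 2.442
v 1.186 3.269 2.734
v 1.506 3.026 2.717
v 1.794 4.087 2.472
v 2.113 3.844 2.455
v 1.71 3.613 2.909
v 1.067 3.156 2.105
v 1.386 2.913 2.088
v 1.674 3.974 1.843
v 1.994 3.731 1.826
v 1.47 3.387 1.651
v 2.159 3.4 1.982
v 1.784 2.895 2.144
v 1.636 3.056 1.807
v 1.868 3.369 1.707
v 2.233 3.47 2.371
v 1.858 2.964 2.533
v 1.829 3.238 2.825
v 2.061 3.551 2.725
v 2.107 3.107 2.252
v 1.322 4.036 2.027
v 0.947 3.53 2.189
v 1.119 3.449 1.835
v 1.351 3.762 1.735
v 1.396 4.105 2.416
v 1.021 3.6 2.578
v 1.312 3.631 2.853
v 1.544 3.944 2.753
v 1.073 3.893 2.308
f 2 4 1
f 5 2 1
f 1 4 3
f 3 5 1
f 2 8 4
f 6 2 5
f 6 8 2
f 4 8 3
f 7 5 3
f 3 8 7
f 7 6 5
f 8 6 7
f 9 46 25
f 46 20 49
f 25 49 14
f 46 49 25
f 9 25 21
f 25 14 26
f 21 26 10
f 25 26 21
f 9 21 30
f 21 10 31
f 30 31 16
f 21 31 30
f 9 30 42
f 30 16 45
f 42 45 19
f 30 45 42
f 9 42 46
f 42 19 50
f 46 50 20
f 42 50 46
f 10 26 37
f 26 14 40
f 37 40 18
f 26 40 37
f 14 49 27
f 49 20 48
f 27 48 13
f 49 48 27
f 20 50 47
f 50 19 43
f 47 43 11
f 50 43 47
f 19 45 44
f 45 16 32
f 44 32 15
f 45 32 44
f 16 31 36
f 31 10 33
f 36 33 17
f 31 33 36
f 12 38 24
f 38 18 39
f 24 39 13
f 38 39 24
f 12 24 22
f 24 13 23
f 22 23 11
f 24 23 22
f 12 22 29
f 22 11 28
f 29 28 15
f 22 28 29
f 12 29 34
f 29 15 35
f 34 35 17
f 29 35 34
f 12 34 38
f 34 17 41
f 38 41 18
f 34 41 38
f 13 39 27
f 39 18 40
f 27 40 14
f 39 40 27
f 11 23 47
f 23 13 48
f 47 48 20
f 23 48 47
f 15 28 44
f 28 11 43
f 44 43 19
f 28 43 44
f 17 35 36
f 35 15 32
f 36 32 16
f 35 32 36
f 18 41 37
f 41 17 33
f 37 33 10
f 41 33 37



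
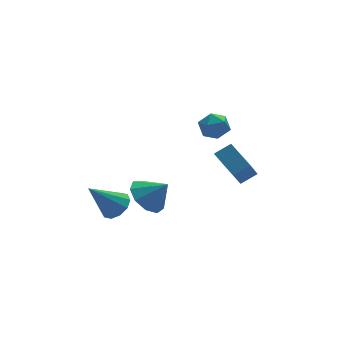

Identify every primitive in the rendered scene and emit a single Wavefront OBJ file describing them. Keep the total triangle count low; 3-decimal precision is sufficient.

v 0.747 1.877 2.475
v 1.455 2.331 2.453
v 1.445 0.769 2.107
v 2.153 1.223 2.085
v 1.78 1.062 2.821
v 1.348 1.747 3.049
v 1.552 1.353 1.511
v 1.12 2.038 1.739
v 1.952 2.007 1.857
v 2.093 1.827 2.666
v 0.807 1.273 1.894
v 0.948 1.093 2.703
v -2.811 3.628 -3.835
v -2.191 3.273 -3.321
v -4.189 3.552 -2.225
v -2.162 3.814 -3.271
v -2.381 4.284 -3.436
v -2.764 4.503 -3.754
v -3.166 4.387 -4.102
v -3.431 3.982 -4.349
v -3.46 3.441 -4.399
v -3.241 2.972 -4.234
v -2.858 2.753 -3.916
v -2.457 2.868 -3.567
v -2.038 0.971 -1.548
v -1.339 0.626 -2.309
v -1.182 0.469 -0.532
v -1.171 1.323 -2.106
v -1.409 1.856 -1.641
v -1.942 1.974 -1.133
v -2.52 1.623 -0.819
v -2.872 0.967 -0.846
v -2.835 0.312 -1.201
v -2.425 -0.034 -1.718
v -1.834 0.09 -2.156
v 3.018 0.825 -0.324
v 2.54 2.216 0.401
v 2.147 0.781 -0.814
v 1.67 2.172 -0.088
v 3.77 1.828 -1.752
v 3.293 3.219 -1.026
v 2.9 1.784 -2.241
v 2.422 3.175 -1.516
f 1 12 6
f 1 6 2
f 1 2 8
f 1 8 11
f 1 11 12
f 2 6 10
f 6 12 5
f 12 11 3
f 11 8 7
f 8 2 9
f 4 10 5
f 4 5 3
f 4 3 7
f 4 7 9
f 4 9 10
f 5 10 6
f 3 5 12
f 7 3 11
f 9 7 8
f 10 9 2
f 14 13 16
f 14 16 15
f 16 13 17
f 16 17 15
f 17 13 18
f 17 18 15
f 18 13 19
f 18 19 15
f 19 13 20
f 19 20 15
f 20 13 21
f 20 21 15
f 21 13 22
f 21 22 15
f 22 13 23
f 22 23 15
f 23 13 24
f 23 24 15
f 24 13 14
f 24 14 15
f 26 25 28
f 26 28 27
f 28 25 29
f 28 29 27
f 29 25 30
f 29 30 27
f 30 25 31
f 30 31 27
f 31 25 32
f 31 32 27
f 32 25 33
f 32 33 27
f 33 25 34
f 33 34 27
f 34 25 35
f 34 35 27
f 35 25 26
f 35 26 27
f 37 39 36
f 40 37 36
f 36 39 38
f 38 40 36
f 37 43 39
f 41 37 40
f 41 43 37
f 39 43 38
f 42 40 38
f 38 43 42
f 42 41 40
f 43 41 42



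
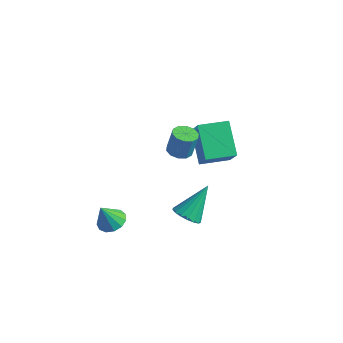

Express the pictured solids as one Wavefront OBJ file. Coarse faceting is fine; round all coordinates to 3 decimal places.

v 0.898 0.507 0.637
v 1.544 0.31 0.56
v 1.768 0.516 1.906
v 1.122 0.713 1.983
v 1.527 0.726 0.499
v 1.751 0.931 1.845
v 1.27 1.058 0.491
v 1.493 1.263 1.837
v 0.87 1.179 0.539
v 1.094 1.385 1.885
v 0.482 1.044 0.624
v 0.705 1.25 1.97
v 0.252 0.704 0.714
v 0.476 0.91 2.06
v 0.269 0.289 0.775
v 0.493 0.494 2.121
v 0.527 -0.043 0.783
v 0.75 0.162 2.129
v 0.926 -0.165 0.735
v 1.15 0.041 2.081
v 1.315 -0.03 0.65
v 1.538 0.176 1.996
v 1.334 0.572 -4.439
v 1.86 0.054 -4.059
v 1.526 1.968 -2.801
v 2.096 0.283 -4.282
v 2.157 0.578 -4.541
v 2.03 0.872 -4.776
v 1.744 1.097 -4.934
v 1.363 1.202 -4.979
v 0.976 1.163 -4.9
v 0.671 0.988 -4.715
v 0.517 0.718 -4.467
v 0.551 0.415 -4.213
v 0.764 0.148 -4.01
v 1.107 -0.022 -3.906
v 1.503 -0.056 -3.923
v -0.933 -2.503 -4.158
v -0.282 -2.958 -4.252
v -1.127 -3.057 -2.822
v -0.14 -2.57 -4.071
v -0.251 -2.161 -3.917
v -0.578 -1.86 -3.84
v -1.017 -1.764 -3.864
v -1.43 -1.902 -3.981
v -1.685 -2.23 -4.155
v -1.701 -2.646 -4.329
v -1.473 -3.016 -4.45
v -1.074 -3.223 -4.477
v -0.63 -3.201 -4.404
v -1.345 3.831 -1.3
v -0.222 3.072 0.303
v -0.439 5.198 -1.288
v 0.684 4.439 0.316
v 0.016 2.941 -2.676
v 1.139 2.182 -1.072
v 0.922 4.308 -2.663
v 2.045 3.549 -1.06
f 2 1 5
f 2 5 3
f 3 5 6
f 3 6 4
f 5 1 7
f 5 7 6
f 6 7 8
f 6 8 4
f 7 1 9
f 7 9 8
f 8 9 10
f 8 10 4
f 9 1 11
f 9 11 10
f 10 11 12
f 10 12 4
f 11 1 13
f 11 13 12
f 12 13 14
f 12 14 4
f 13 1 15
f 13 15 14
f 14 15 16
f 14 16 4
f 15 1 17
f 15 17 16
f 16 17 18
f 16 18 4
f 17 1 19
f 17 19 18
f 18 19 20
f 18 20 4
f 19 1 21
f 19 21 20
f 20 21 22
f 20 22 4
f 21 1 2
f 21 2 22
f 22 2 3
f 22 3 4
f 24 23 26
f 24 26 25
f 26 23 27
f 26 27 25
f 27 23 28
f 27 28 25
f 28 23 29
f 28 29 25
f 29 23 30
f 29 30 25
f 30 23 31
f 30 31 25
f 31 23 32
f 31 32 25
f 32 23 33
f 32 33 25
f 33 23 34
f 33 34 25
f 34 23 35
f 34 35 25
f 35 23 36
f 35 36 25
f 36 23 37
f 36 37 25
f 37 23 24
f 37 24 25
f 39 38 41
f 39 41 40
f 41 38 42
f 41 42 40
f 42 38 43
f 42 43 40
f 43 38 44
f 43 44 40
f 44 38 45
f 44 45 40
f 45 38 46
f 45 46 40
f 46 38 47
f 46 47 40
f 47 38 48
f 47 48 40
f 48 38 49
f 48 49 40
f 49 38 50
f 49 50 40
f 50 38 39
f 50 39 40
f 52 54 51
f 55 52 51
f 51 54 53
f 53 55 51
f 52 58 54
f 56 52 55
f 56 58 52
f 54 58 53
f 57 55 53
f 53 58 57
f 57 56 55
f 58 56 57



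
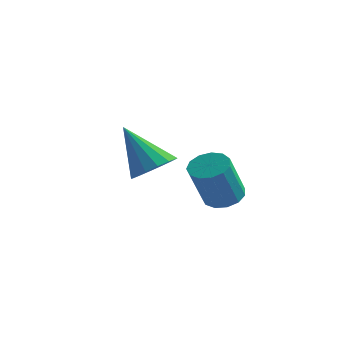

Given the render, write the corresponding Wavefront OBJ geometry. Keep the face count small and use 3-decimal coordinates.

v 0.779 -2.76 1.542
v 1.2 -3.26 1.266
v 1.163 -4.14 2.801
v 0.741 -3.64 3.078
v 1.442 -2.986 1.429
v 1.405 -3.866 2.964
v 1.473 -2.641 1.628
v 1.436 -3.521 3.163
v 1.284 -2.333 1.799
v 1.247 -3.213 3.335
v 0.935 -2.161 1.89
v 0.897 -3.041 3.425
v 0.535 -2.179 1.87
v 0.498 -3.059 3.405
v 0.214 -2.381 1.746
v 0.176 -3.261 3.281
v 0.071 -2.704 1.557
v 0.034 -3.584 3.093
v 0.153 -3.045 1.364
v 0.116 -3.925 2.899
v 0.434 -3.295 1.227
v 0.397 -4.175 2.763
v 0.824 -3.375 1.191
v 0.787 -4.255 2.726
v -2.67 -1.407 1.62
v -1.972 -1.614 2.132
v -3.89 -1.413 3.28
v -1.983 -1.153 2.126
v -2.178 -0.761 1.984
v -2.505 -0.541 1.745
v -2.876 -0.554 1.472
v -3.192 -0.795 1.239
v -3.368 -1.2 1.108
v -3.357 -1.661 1.114
v -3.162 -2.053 1.256
v -2.835 -2.272 1.495
v -2.464 -2.26 1.768
v -2.148 -2.019 2.001
f 2 1 5
f 2 5 3
f 3 5 6
f 3 6 4
f 5 1 7
f 5 7 6
f 6 7 8
f 6 8 4
f 7 1 9
f 7 9 8
f 8 9 10
f 8 10 4
f 9 1 11
f 9 11 10
f 10 11 12
f 10 12 4
f 11 1 13
f 11 13 12
f 12 13 14
f 12 14 4
f 13 1 15
f 13 15 14
f 14 15 16
f 14 16 4
f 15 1 17
f 15 17 16
f 16 17 18
f 16 18 4
f 17 1 19
f 17 19 18
f 18 19 20
f 18 20 4
f 19 1 21
f 19 21 20
f 20 21 22
f 20 22 4
f 21 1 23
f 21 23 22
f 22 23 24
f 22 24 4
f 23 1 2
f 23 2 24
f 24 2 3
f 24 3 4
f 26 25 28
f 26 28 27
f 28 25 29
f 28 29 27
f 29 25 30
f 29 30 27
f 30 25 31
f 30 31 27
f 31 25 32
f 31 32 27
f 32 25 33
f 32 33 27
f 33 25 34
f 33 34 27
f 34 25 35
f 34 35 27
f 35 25 36
f 35 36 27
f 36 25 37
f 36 37 27
f 37 25 38
f 37 38 27
f 38 25 26
f 38 26 27



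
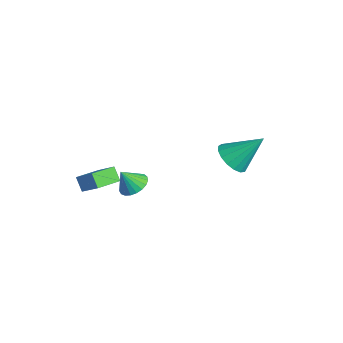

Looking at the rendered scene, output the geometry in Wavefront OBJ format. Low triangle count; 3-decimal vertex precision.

v 1.631 -2.95 3.029
v 2.047 -3.51 2.755
v 1.509 -3.51 3.991
v 2.263 -3.328 2.888
v 2.369 -3.081 3.046
v 2.348 -2.811 3.2
v 2.203 -2.565 3.326
v 1.958 -2.386 3.399
v 1.658 -2.304 3.409
v 1.352 -2.333 3.353
v 1.095 -2.47 3.241
v 0.931 -2.689 3.092
v 0.887 -2.953 2.933
v 0.972 -3.217 2.79
v 1.171 -3.435 2.688
v 1.45 -3.568 2.646
v 1.76 -3.595 2.669
v -3.599 -3.642 -1.251
v -4.154 -3.733 -0.575
v -3.998 -2.373 -1.409
v -4.554 -2.464 -0.733
v -2.546 -3.196 -0.327
v -3.102 -3.287 0.349
v -2.946 -1.927 -0.485
v -3.501 -2.018 0.191
v -0.455 2.778 1.623
v 0.225 3.134 1.029
v 0.095 4.122 3.057
v -0.151 3.39 0.934
v -0.597 3.505 0.997
v -1.009 3.454 1.203
v -1.295 3.248 1.505
v -1.388 2.934 1.835
v -1.267 2.585 2.116
v -0.96 2.28 2.284
v -0.538 2.089 2.301
v -0.096 2.056 2.162
v 0.264 2.189 1.9
v 0.459 2.456 1.575
v 0.445 2.798 1.261
f 2 1 4
f 2 4 3
f 4 1 5
f 4 5 3
f 5 1 6
f 5 6 3
f 6 1 7
f 6 7 3
f 7 1 8
f 7 8 3
f 8 1 9
f 8 9 3
f 9 1 10
f 9 10 3
f 10 1 11
f 10 11 3
f 11 1 12
f 11 12 3
f 12 1 13
f 12 13 3
f 13 1 14
f 13 14 3
f 14 1 15
f 14 15 3
f 15 1 16
f 15 16 3
f 16 1 17
f 16 17 3
f 17 1 2
f 17 2 3
f 19 21 18
f 22 19 18
f 18 21 20
f 20 22 18
f 19 25 21
f 23 19 22
f 23 25 19
f 21 25 20
f 24 22 20
f 20 25 24
f 24 23 22
f 25 23 24
f 27 26 29
f 27 29 28
f 29 26 30
f 29 30 28
f 30 26 31
f 30 31 28
f 31 26 32
f 31 32 28
f 32 26 33
f 32 33 28
f 33 26 34
f 33 34 28
f 34 26 35
f 34 35 28
f 35 26 36
f 35 36 28
f 36 26 37
f 36 37 28
f 37 26 38
f 37 38 28
f 38 26 39
f 38 39 28
f 39 26 40
f 39 40 28
f 40 26 27
f 40 27 28



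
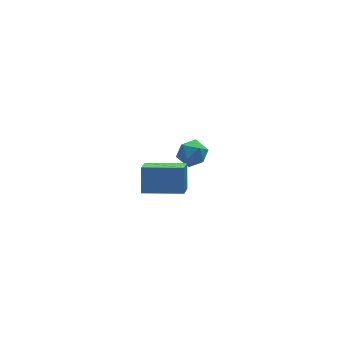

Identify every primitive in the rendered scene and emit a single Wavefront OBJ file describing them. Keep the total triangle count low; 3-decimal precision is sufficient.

v -1.878 -3.086 2.171
v -2.359 -4.21 3.023
v -1.668 -2.382 3.219
v -2.149 -3.505 4.071
v -0.191 -3.735 2.269
v -0.672 -4.858 3.121
v 0.019 -3.03 3.317
v -0.462 -4.154 4.169
v 1.481 2.518 -0.792
v 2.096 2.257 -0.335
v 1.484 1.383 -1.445
v 2.099 1.122 -0.988
v 1.365 1.22 -0.66
v 1.364 1.922 -0.257
v 2.216 1.718 -1.523
v 2.215 2.42 -1.12
v 2.551 1.763 -0.787
v 2.025 1.455 -0.254
v 1.555 2.185 -1.526
v 1.029 1.877 -0.993
f 2 4 1
f 5 2 1
f 1 4 3
f 3 5 1
f 2 8 4
f 6 2 5
f 6 8 2
f 4 8 3
f 7 5 3
f 3 8 7
f 7 6 5
f 8 6 7
f 9 20 14
f 9 14 10
f 9 10 16
f 9 16 19
f 9 19 20
f 10 14 18
f 14 20 13
f 20 19 11
f 19 16 15
f 16 10 17
f 12 18 13
f 12 13 11
f 12 11 15
f 12 15 17
f 12 17 18
f 13 18 14
f 11 13 20
f 15 11 19
f 17 15 16
f 18 17 10



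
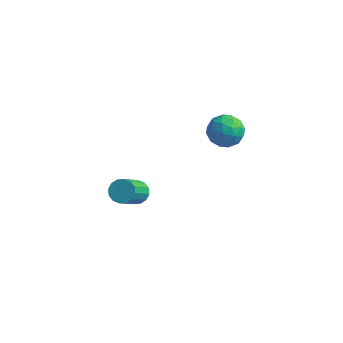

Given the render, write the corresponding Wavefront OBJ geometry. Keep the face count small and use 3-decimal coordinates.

v 2.576 1.525 3.939
v 3.202 1.881 3.675
v 3.178 0.439 3.905
v 3.804 0.795 3.641
v 3.571 0.914 4.362
v 3.199 1.585 4.383
v 3.181 0.735 3.197
v 2.809 1.406 3.218
v 3.576 1.392 3.216
v 3.818 1.503 3.936
v 2.562 0.817 3.644
v 2.804 0.928 4.364
v 2.836 1.798 3.81
v 3.544 0.522 3.77
v 3.407 0.592 4.194
v 3.775 0.801 4.039
v 2.834 1.625 4.226
v 3.203 1.834 4.071
v 3.419 1.266 4.475
v 3.177 0.486 3.509
v 3.546 0.695 3.354
v 2.605 1.519 3.541
v 2.973 1.728 3.386
v 2.961 1.054 3.105
v 3.425 1.72 3.385
v 3.778 1.082 3.365
v 3.412 1.046 3.104
v 3.193 1.441 3.116
v 3.566 1.785 3.808
v 3.92 1.147 3.788
v 3.783 1.217 4.212
v 3.564 1.612 4.224
v 3.786 1.498 3.538
v 2.46 1.173 3.792
v 2.814 0.535 3.772
v 2.816 0.708 3.356
v 2.597 1.103 3.368
v 2.602 1.238 4.215
v 2.955 0.6 4.195
v 3.187 0.879 4.464
v 2.968 1.274 4.476
v 2.594 0.822 4.042
v -0.442 0.73 -1.462
v -0.028 1.003 -1.224
v 0.076 -0.237 0.02
v -0.338 -0.51 -0.218
v -0.264 1.106 -1.102
v -0.16 -0.135 0.142
v -0.547 1.108 -1.076
v -0.443 -0.133 0.168
v -0.803 1.009 -1.154
v -0.699 -0.232 0.09
v -0.961 0.835 -1.314
v -0.857 -0.406 -0.07
v -0.981 0.633 -1.514
v -0.877 -0.608 -0.27
v -0.856 0.457 -1.7
v -0.752 -0.783 -0.456
v -0.62 0.355 -1.822
v -0.516 -0.886 -0.578
v -0.337 0.353 -1.848
v -0.233 -0.888 -0.604
v -0.081 0.452 -1.77
v 0.023 -0.789 -0.526
v 0.077 0.626 -1.61
v 0.181 -0.615 -0.366
v 0.097 0.828 -1.41
v 0.201 -0.413 -0.166
f 1 38 17
f 38 12 41
f 17 41 6
f 38 41 17
f 1 17 13
f 17 6 18
f 13 18 2
f 17 18 13
f 1 13 22
f 13 2 23
f 22 23 8
f 13 23 22
f 1 22 34
f 22 8 37
f 34 37 11
f 22 37 34
f 1 34 38
f 34 11 42
f 38 42 12
f 34 42 38
f 2 18 29
f 18 6 32
f 29 32 10
f 18 32 29
f 6 41 19
f 41 12 40
f 19 40 5
f 41 40 19
f 12 42 39
f 42 11 35
f 39 35 3
f 42 35 39
f 11 37 36
f 37 8 24
f 36 24 7
f 37 24 36
f 8 23 28
f 23 2 25
f 28 25 9
f 23 25 28
f 4 30 16
f 30 10 31
f 16 31 5
f 30 31 16
f 4 16 14
f 16 5 15
f 14 15 3
f 16 15 14
f 4 14 21
f 14 3 20
f 21 20 7
f 14 20 21
f 4 21 26
f 21 7 27
f 26 27 9
f 21 27 26
f 4 26 30
f 26 9 33
f 30 33 10
f 26 33 30
f 5 31 19
f 31 10 32
f 19 32 6
f 31 32 19
f 3 15 39
f 15 5 40
f 39 40 12
f 15 40 39
f 7 20 36
f 20 3 35
f 36 35 11
f 20 35 36
f 9 27 28
f 27 7 24
f 28 24 8
f 27 24 28
f 10 33 29
f 33 9 25
f 29 25 2
f 33 25 29
f 44 43 47
f 44 47 45
f 45 47 48
f 45 48 46
f 47 43 49
f 47 49 48
f 48 49 50
f 48 50 46
f 49 43 51
f 49 51 50
f 50 51 52
f 50 52 46
f 51 43 53
f 51 53 52
f 52 53 54
f 52 54 46
f 53 43 55
f 53 55 54
f 54 55 56
f 54 56 46
f 55 43 57
f 55 57 56
f 56 57 58
f 56 58 46
f 57 43 59
f 57 59 58
f 58 59 60
f 58 60 46
f 59 43 61
f 59 61 60
f 60 61 62
f 60 62 46
f 61 43 63
f 61 63 62
f 62 63 64
f 62 64 46
f 63 43 65
f 63 65 64
f 64 65 66
f 64 66 46
f 65 43 67
f 65 67 66
f 66 67 68
f 66 68 46
f 67 43 44
f 67 44 68
f 68 44 45
f 68 45 46



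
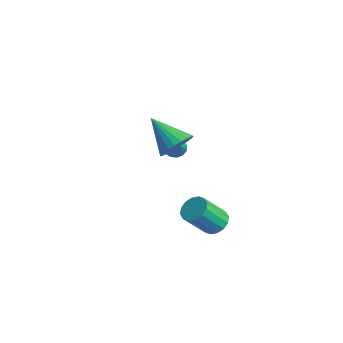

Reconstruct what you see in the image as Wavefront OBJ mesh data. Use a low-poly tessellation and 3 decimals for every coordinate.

v 2.706 -3.401 2.139
v 3.231 -3.181 2.887
v 1.194 -3.879 3.341
v 3.071 -2.858 2.814
v 2.856 -2.619 2.639
v 2.618 -2.498 2.387
v 2.393 -2.515 2.098
v 2.216 -2.667 1.815
v 2.113 -2.93 1.581
v 2.101 -3.265 1.432
v 2.181 -3.621 1.391
v 2.34 -3.943 1.464
v 2.556 -4.183 1.639
v 2.794 -4.303 1.89
v 3.019 -4.286 2.18
v 3.196 -4.135 2.463
v 3.298 -3.871 2.697
v 3.311 -3.536 2.845
v -0.826 -1.381 -0.755
v -0.486 -1.474 -1.241
v 0.246 -1.699 0.055
v -0.448 -1.173 -1.173
v -0.512 -0.928 -0.992
v -0.659 -0.804 -0.749
v -0.851 -0.835 -0.507
v -1.036 -1.012 -0.331
v -1.165 -1.288 -0.269
v -1.203 -1.588 -0.337
v -1.14 -1.833 -0.517
v -0.993 -1.957 -0.761
v -0.8 -1.926 -1.003
v -0.615 -1.75 -1.178
v 2.663 -1.258 -4.006
v 3.331 -0.983 -3.74
v 3.265 -2.146 -2.368
v 2.597 -2.422 -2.634
v 3.051 -0.76 -3.565
v 2.984 -1.924 -2.193
v 2.667 -0.671 -3.508
v 2.6 -1.835 -2.136
v 2.282 -0.739 -3.584
v 2.215 -1.903 -2.213
v 1.999 -0.946 -3.774
v 1.932 -2.11 -2.402
v 1.894 -1.237 -4.026
v 1.827 -2.401 -2.654
v 1.995 -1.534 -4.272
v 1.929 -2.697 -2.9
v 2.276 -1.756 -4.447
v 2.209 -2.92 -3.075
v 2.66 -1.845 -4.504
v 2.593 -3.009 -3.132
v 3.045 -1.777 -4.427
v 2.978 -2.941 -3.056
v 3.328 -1.57 -4.238
v 3.261 -2.734 -2.866
v 3.433 -1.279 -3.986
v 3.366 -2.443 -2.614
f 2 1 4
f 2 4 3
f 4 1 5
f 4 5 3
f 5 1 6
f 5 6 3
f 6 1 7
f 6 7 3
f 7 1 8
f 7 8 3
f 8 1 9
f 8 9 3
f 9 1 10
f 9 10 3
f 10 1 11
f 10 11 3
f 11 1 12
f 11 12 3
f 12 1 13
f 12 13 3
f 13 1 14
f 13 14 3
f 14 1 15
f 14 15 3
f 15 1 16
f 15 16 3
f 16 1 17
f 16 17 3
f 17 1 18
f 17 18 3
f 18 1 2
f 18 2 3
f 20 19 22
f 20 22 21
f 22 19 23
f 22 23 21
f 23 19 24
f 23 24 21
f 24 19 25
f 24 25 21
f 25 19 26
f 25 26 21
f 26 19 27
f 26 27 21
f 27 19 28
f 27 28 21
f 28 19 29
f 28 29 21
f 29 19 30
f 29 30 21
f 30 19 31
f 30 31 21
f 31 19 32
f 31 32 21
f 32 19 20
f 32 20 21
f 34 33 37
f 34 37 35
f 35 37 38
f 35 38 36
f 37 33 39
f 37 39 38
f 38 39 40
f 38 40 36
f 39 33 41
f 39 41 40
f 40 41 42
f 40 42 36
f 41 33 43
f 41 43 42
f 42 43 44
f 42 44 36
f 43 33 45
f 43 45 44
f 44 45 46
f 44 46 36
f 45 33 47
f 45 47 46
f 46 47 48
f 46 48 36
f 47 33 49
f 47 49 48
f 48 49 50
f 48 50 36
f 49 33 51
f 49 51 50
f 50 51 52
f 50 52 36
f 51 33 53
f 51 53 52
f 52 53 54
f 52 54 36
f 53 33 55
f 53 55 54
f 54 55 56
f 54 56 36
f 55 33 57
f 55 57 56
f 56 57 58
f 56 58 36
f 57 33 34
f 57 34 58
f 58 34 35
f 58 35 36

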